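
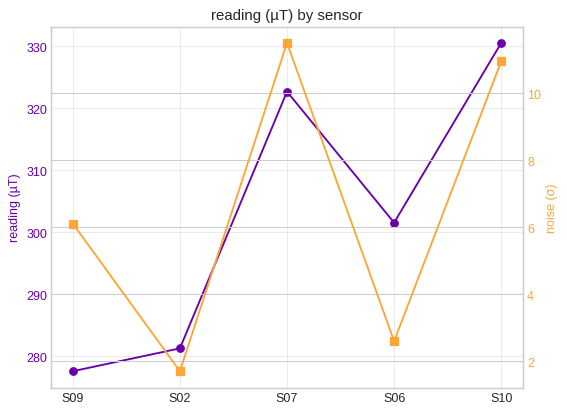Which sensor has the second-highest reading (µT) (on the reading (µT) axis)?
S07

Top 3 (on the reading (µT) axis): S10 ≈ 330, S07 ≈ 325, S06 ≈ 300.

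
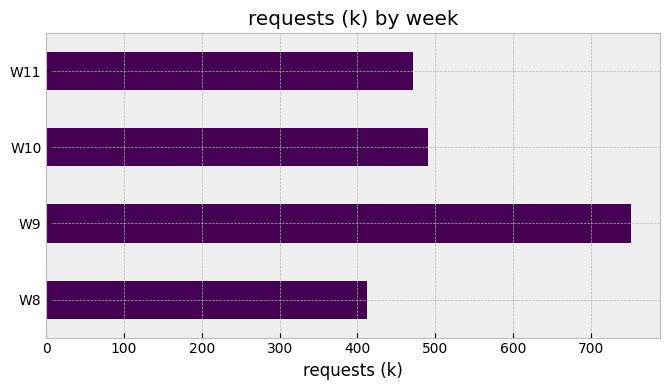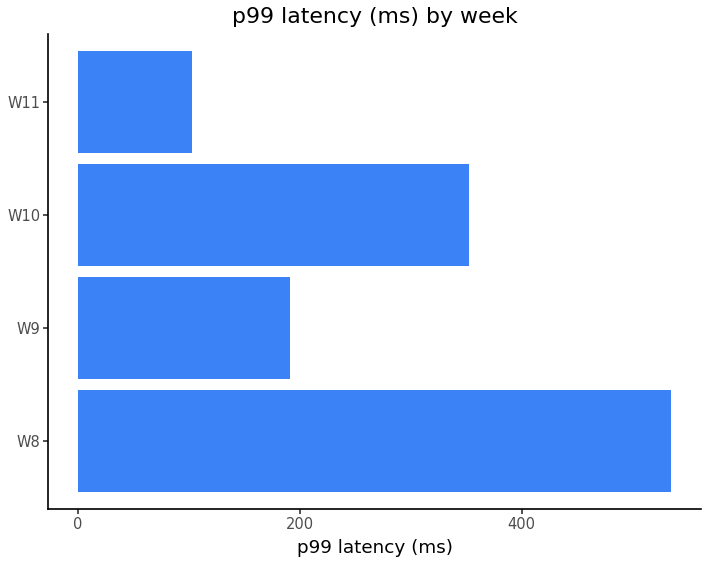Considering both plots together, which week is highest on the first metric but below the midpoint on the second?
W9

Chart 2 median p99 latency (ms) ≈ 250; below-median weeks: W9, W11. Among those, W9 has the highest requests (k) (≈ 800).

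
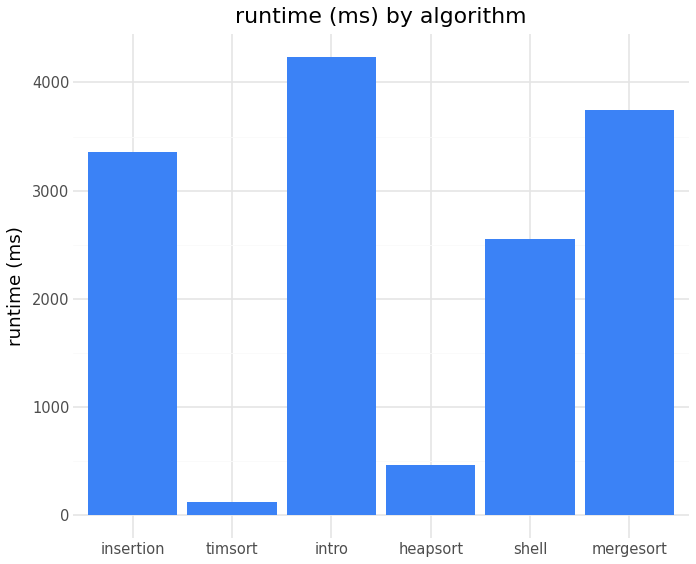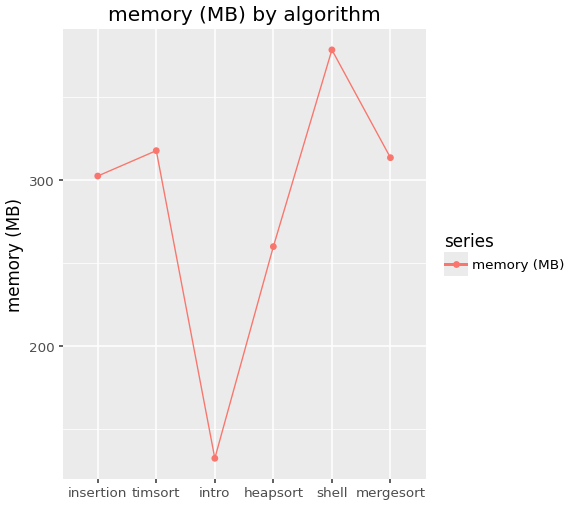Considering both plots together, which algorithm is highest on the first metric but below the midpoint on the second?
intro

Chart 2 median memory (MB) ≈ 300; below-median algorithms: insertion, intro, heapsort. Among those, intro has the highest runtime (ms) (≈ 4000).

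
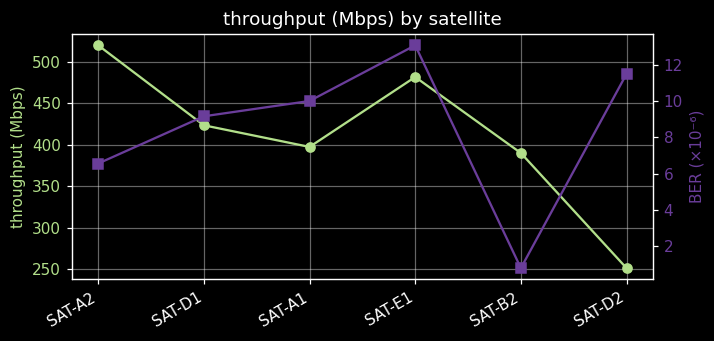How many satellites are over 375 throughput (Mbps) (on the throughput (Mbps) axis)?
5

Above 375: SAT-A2, SAT-D1, SAT-A1, SAT-E1, SAT-B2.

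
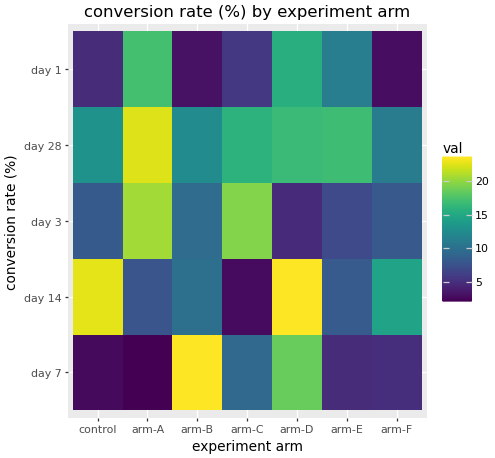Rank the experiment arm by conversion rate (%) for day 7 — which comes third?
Top 4 for day 7: arm-B ≈ 24, arm-D ≈ 18, arm-C ≈ 10, arm-F ≈ 4.

arm-C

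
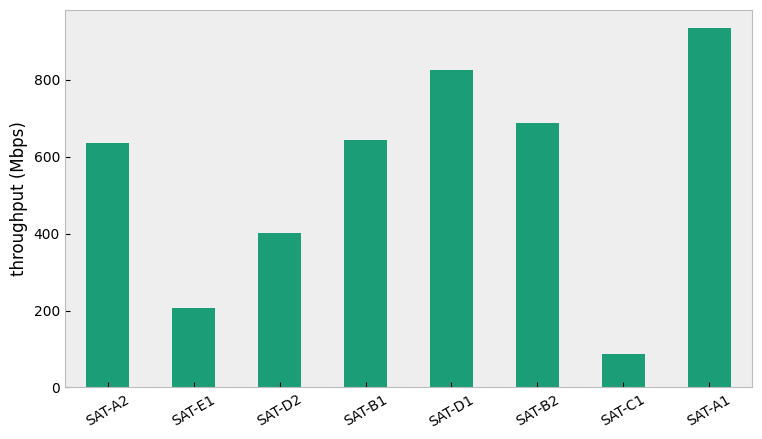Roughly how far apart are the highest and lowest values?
Max SAT-A1 ≈ 900, min SAT-C1 ≈ 100; range ≈ 800.

≈ 800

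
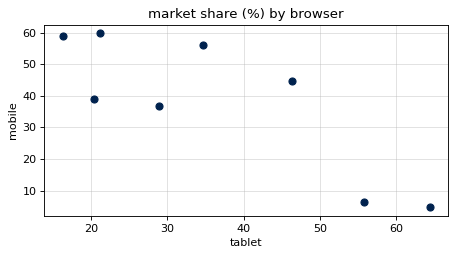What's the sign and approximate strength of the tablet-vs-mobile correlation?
negative, strong

Points are negatively correlated; strong (|r| ≈ 0.8).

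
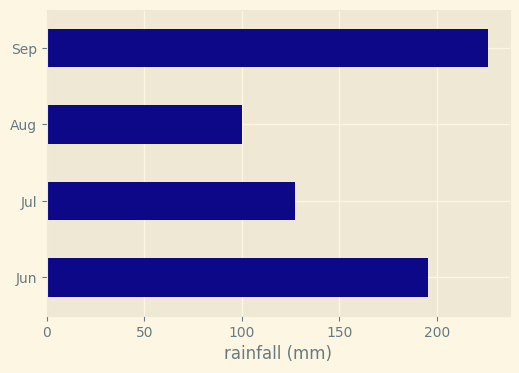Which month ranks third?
Jul

Top 4: Sep ≈ 220, Jun ≈ 200, Jul ≈ 120, Aug ≈ 100.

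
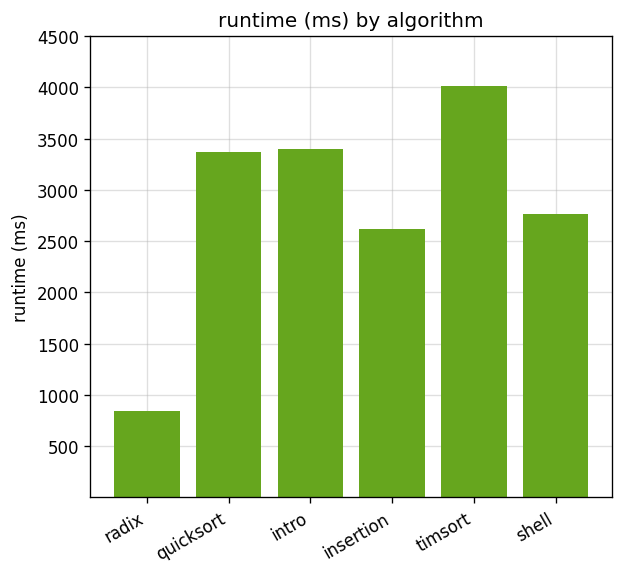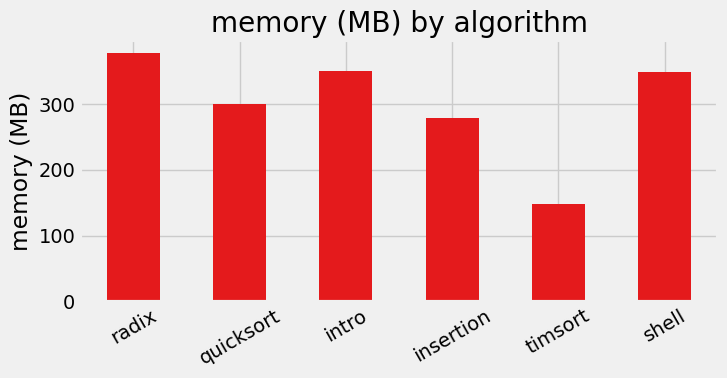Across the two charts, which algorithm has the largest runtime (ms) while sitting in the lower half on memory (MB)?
Chart 2 median memory (MB) ≈ 300; below-median algorithms: quicksort, insertion, timsort. Among those, timsort has the highest runtime (ms) (≈ 4000).

timsort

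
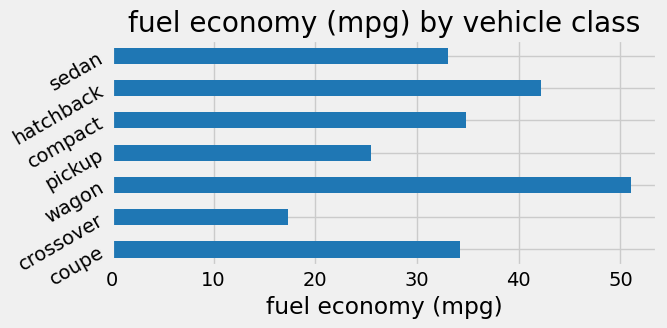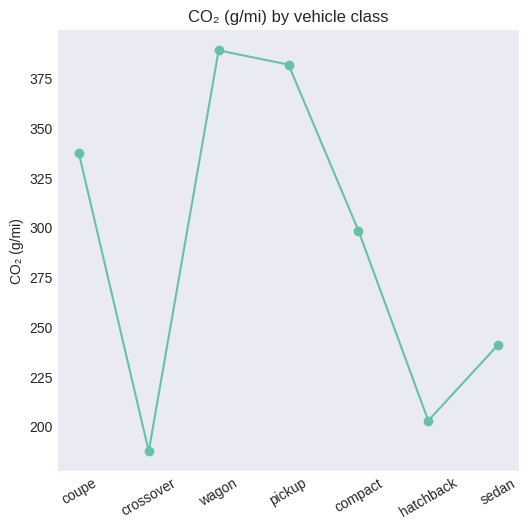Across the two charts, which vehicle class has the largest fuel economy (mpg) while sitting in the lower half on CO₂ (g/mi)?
hatchback

Chart 2 median CO₂ (g/mi) ≈ 300; below-median vehicle classes: crossover, hatchback, sedan. Among those, hatchback has the highest fuel economy (mpg) (≈ 40).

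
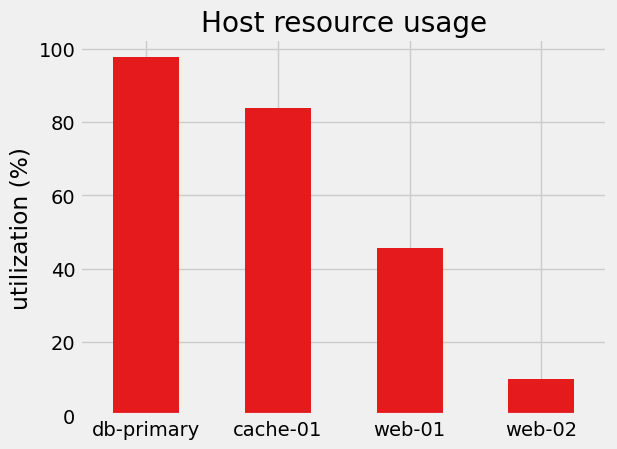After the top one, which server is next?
Top 3: db-primary ≈ 100, cache-01 ≈ 80, web-01 ≈ 50.

cache-01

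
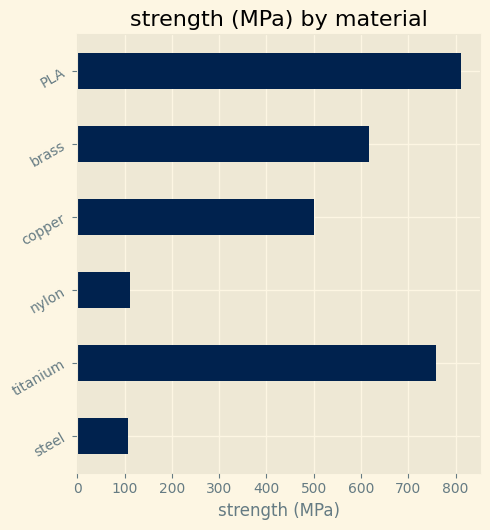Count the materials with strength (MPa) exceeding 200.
Above 200: titanium, copper, brass, PLA.

4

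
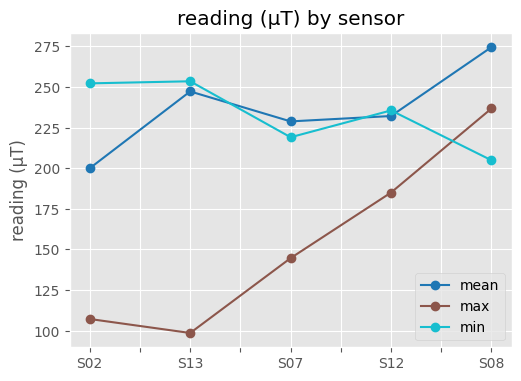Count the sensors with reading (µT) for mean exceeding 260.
Above 260: S08.

1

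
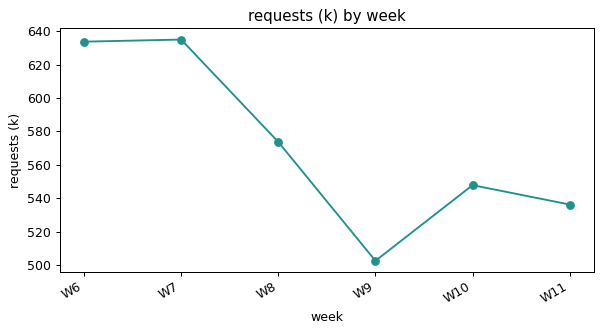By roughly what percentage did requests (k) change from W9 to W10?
W9 ≈ 500, W10 ≈ 540; (540 − 500) / 500 ≈ +8%.

≈ +8%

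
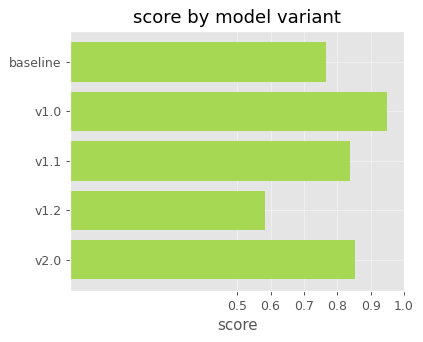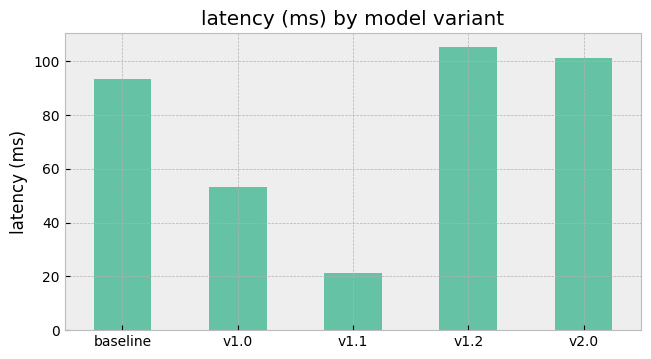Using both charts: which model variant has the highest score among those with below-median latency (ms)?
Chart 2 median latency (ms) ≈ 90; below-median model variants: v1.0, v1.1. Among those, v1.0 has the highest score (≈ 0.9).

v1.0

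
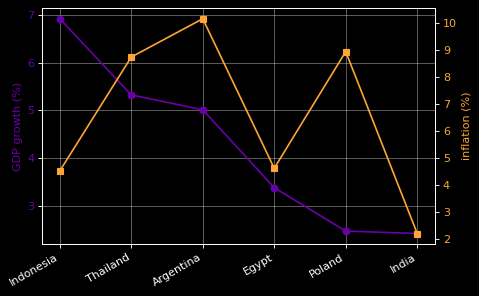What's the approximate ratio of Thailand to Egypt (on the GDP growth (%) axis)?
Thailand ≈ 5.5, Egypt ≈ 3.5; 5.5/3.5 ≈ 1.57.

≈ 1.57×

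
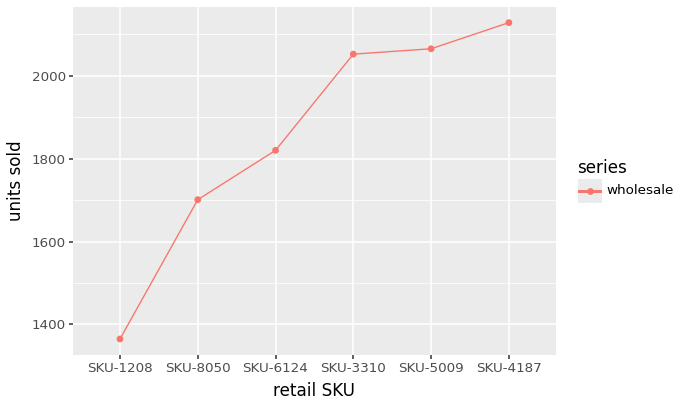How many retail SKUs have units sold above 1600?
5

Above 1600: SKU-8050, SKU-6124, SKU-3310, SKU-5009, SKU-4187.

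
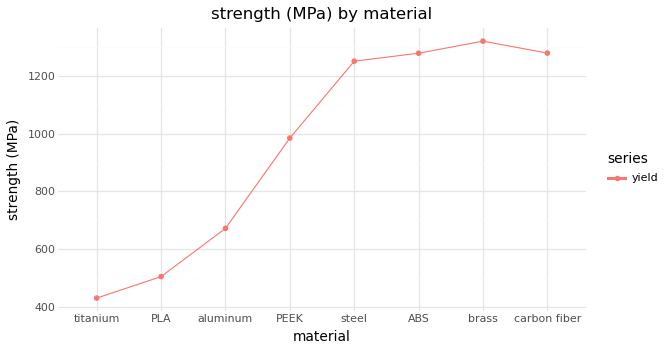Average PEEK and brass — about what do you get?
(1000 + 1300) / 2 ≈ 1150.

≈ 1150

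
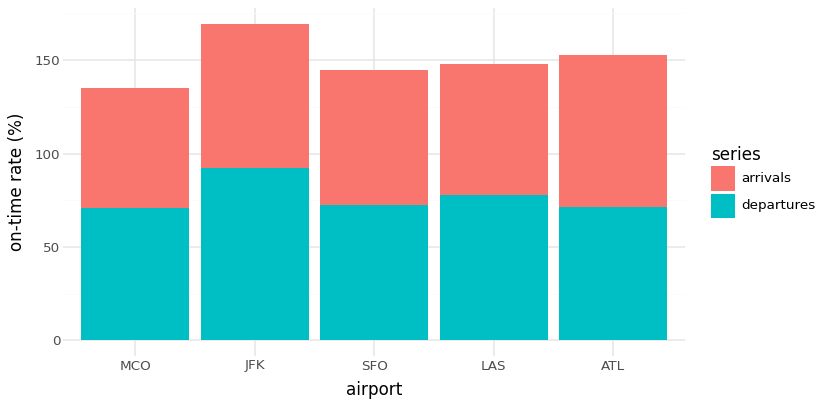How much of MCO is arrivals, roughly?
arrivals top ≈ 140, bottom ≈ 80; segment ≈ 60.

≈ 60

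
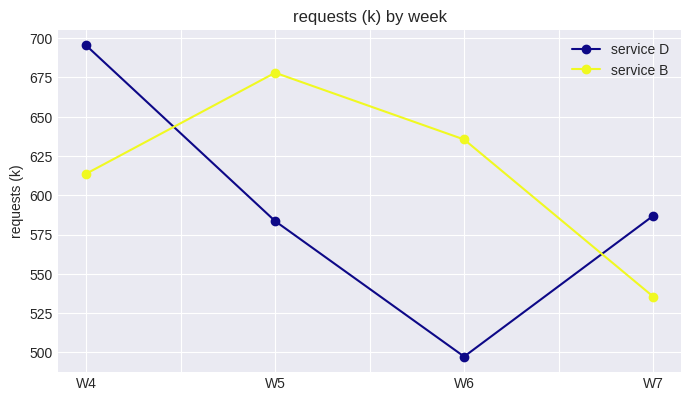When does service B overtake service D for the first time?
W5

W4: service B ≈ 620 vs service D ≈ 700 (not yet); W5: service B ≈ 680 vs service D ≈ 580 (first crossover).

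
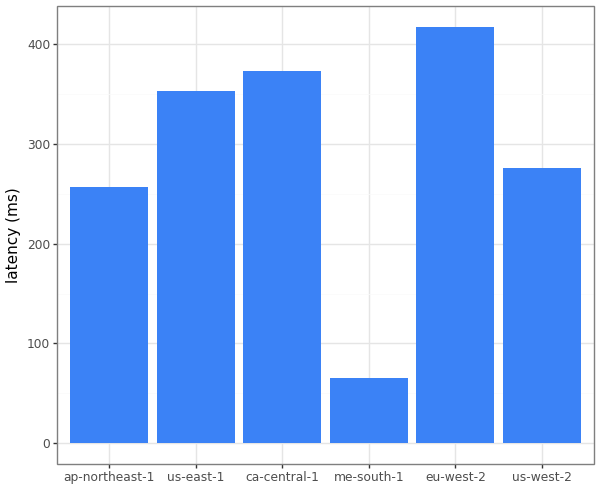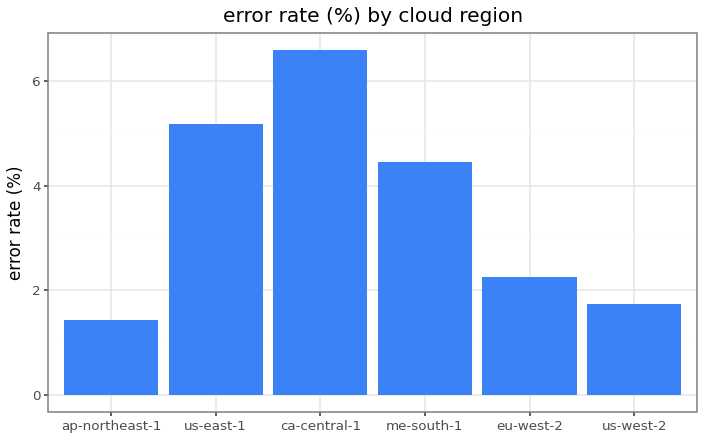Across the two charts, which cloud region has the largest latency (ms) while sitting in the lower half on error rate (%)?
Chart 2 median error rate (%) ≈ 3; below-median cloud regions: ap-northeast-1, eu-west-2, us-west-2. Among those, eu-west-2 has the highest latency (ms) (≈ 400).

eu-west-2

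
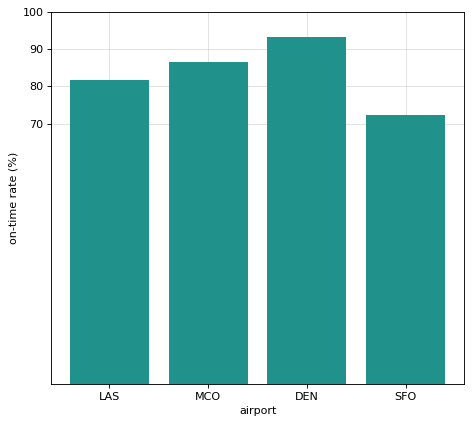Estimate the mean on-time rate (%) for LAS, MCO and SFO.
≈ 80

(80 + 90 + 70) / 3 ≈ 80.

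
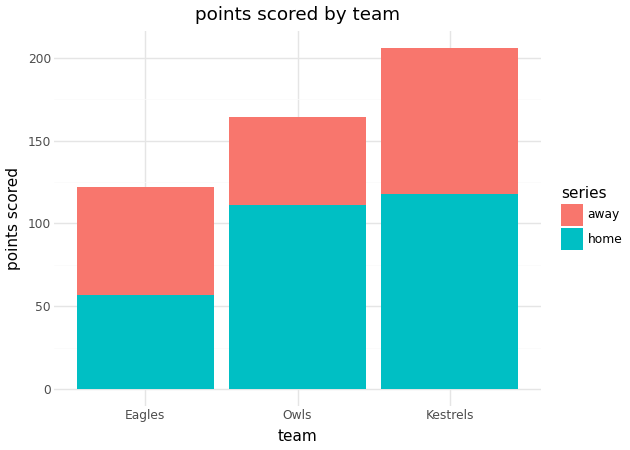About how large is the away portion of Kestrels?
away top ≈ 200, bottom ≈ 120; segment ≈ 80.

≈ 80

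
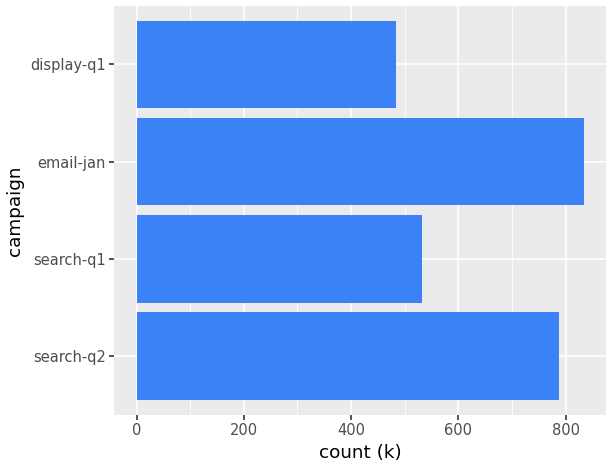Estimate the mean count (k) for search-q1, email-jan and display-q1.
(500 + 800 + 500) / 3 ≈ 600.

≈ 600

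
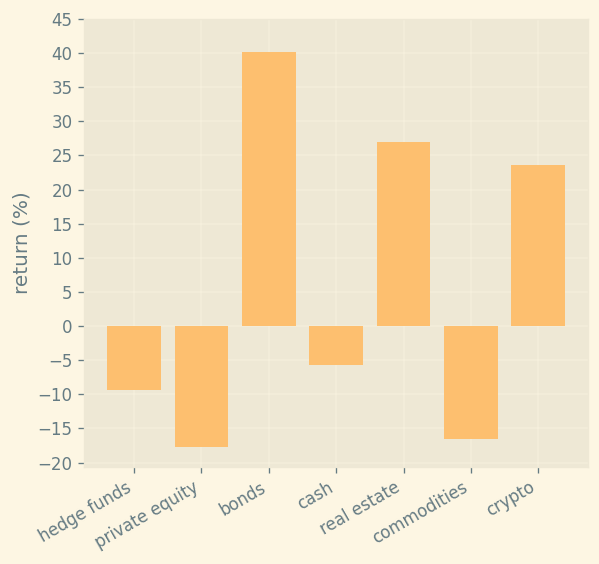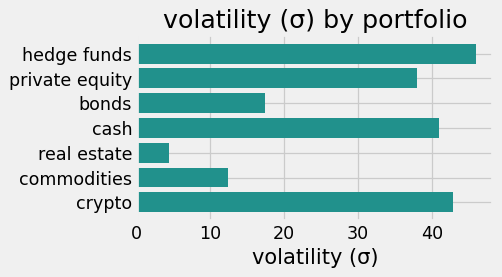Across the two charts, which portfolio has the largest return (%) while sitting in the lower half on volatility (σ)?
Chart 2 median volatility (σ) ≈ 40; below-median portfolios: bonds, real estate, commodities. Among those, bonds has the highest return (%) (≈ 40).

bonds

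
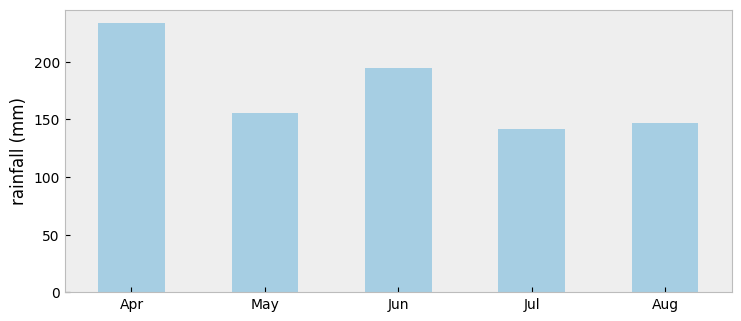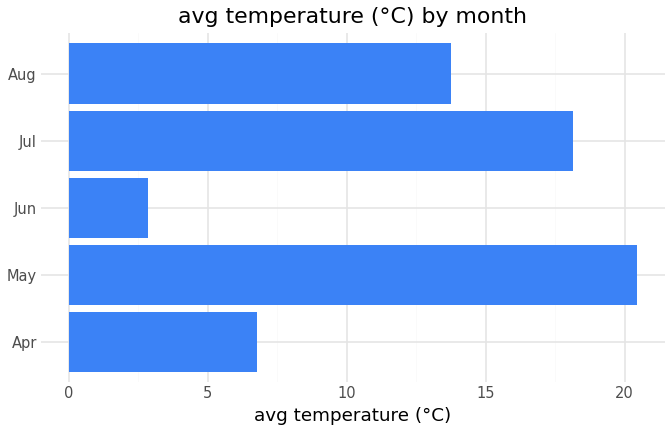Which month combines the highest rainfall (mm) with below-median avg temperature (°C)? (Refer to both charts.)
Apr

Chart 2 median avg temperature (°C) ≈ 14; below-median months: Apr, Jun. Among those, Apr has the highest rainfall (mm) (≈ 225).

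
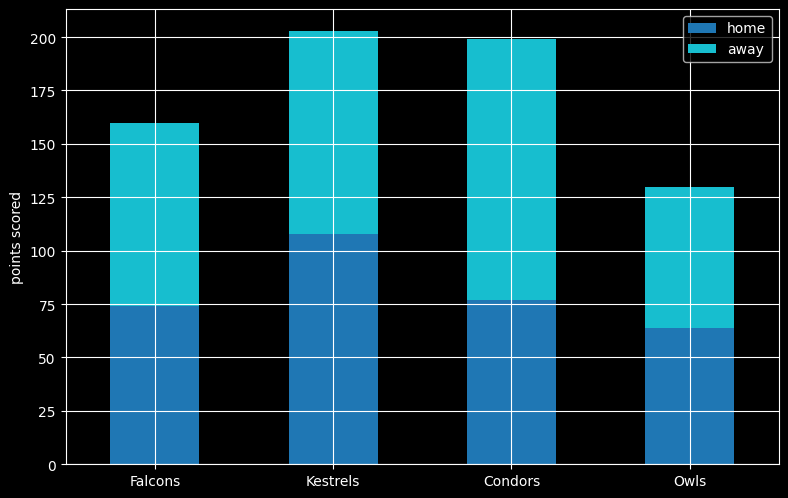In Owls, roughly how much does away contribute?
≈ 60

away top ≈ 120, bottom ≈ 60; segment ≈ 60.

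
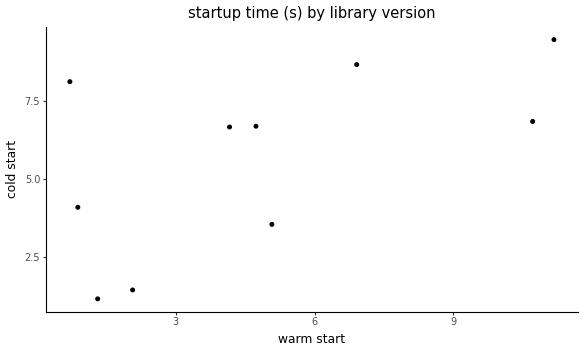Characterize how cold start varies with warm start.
positive, moderate

Points are positively correlated; moderate (|r| ≈ 0.6).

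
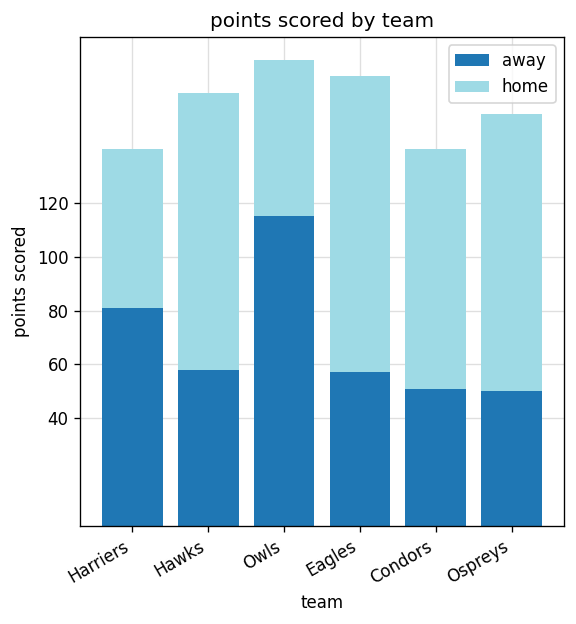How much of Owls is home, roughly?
≈ 60

home top ≈ 180, bottom ≈ 120; segment ≈ 60.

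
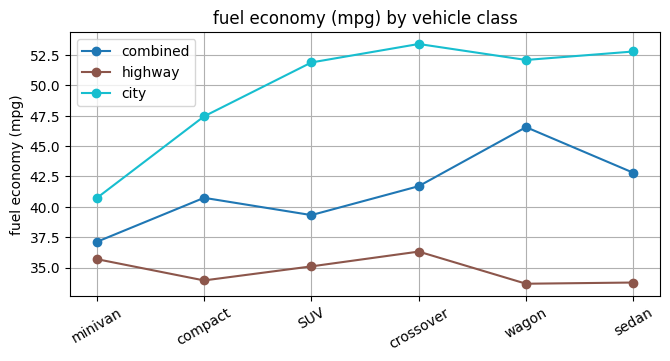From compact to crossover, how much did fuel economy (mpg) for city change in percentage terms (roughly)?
≈ +12.5%

compact ≈ 48, crossover ≈ 54; (54 − 48) / 48 ≈ +12.5%.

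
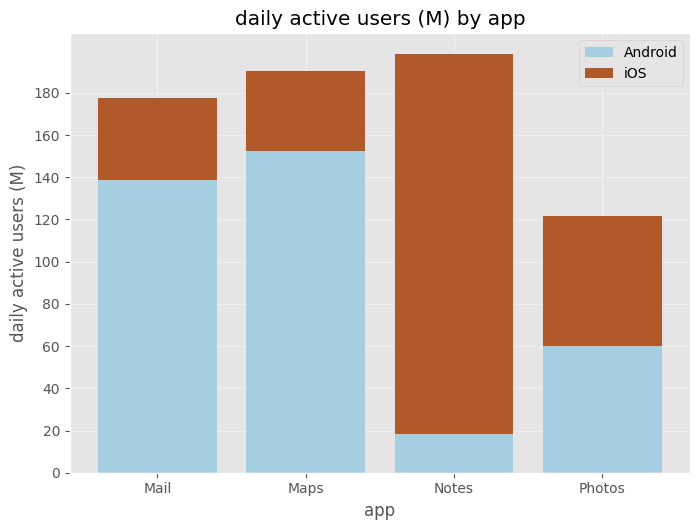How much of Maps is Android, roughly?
≈ 160

Android top ≈ 160, bottom ≈ 0; segment ≈ 160.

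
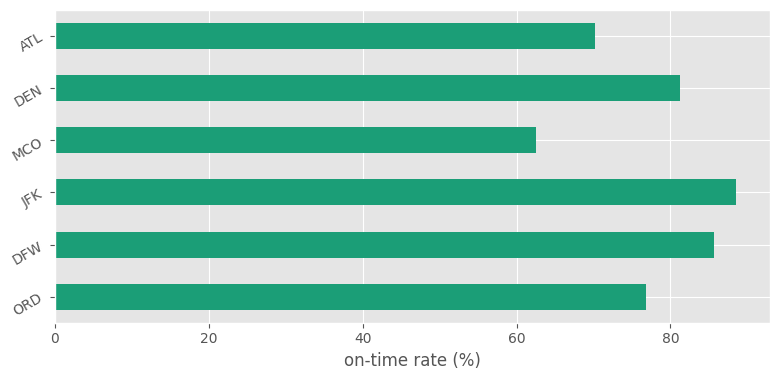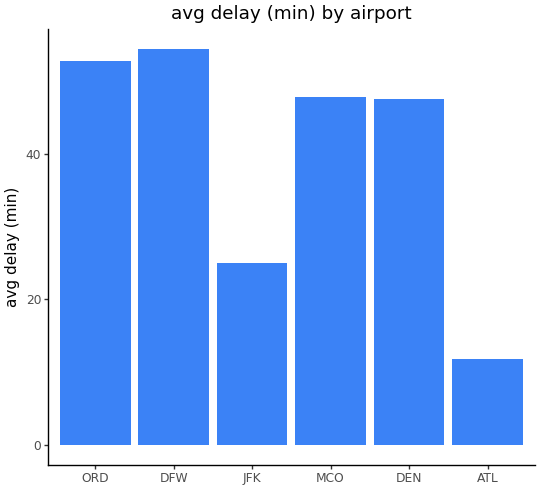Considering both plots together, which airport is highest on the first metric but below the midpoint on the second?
Chart 2 median avg delay (min) ≈ 50; below-median airports: JFK, DEN, ATL. Among those, JFK has the highest on-time rate (%) (≈ 90).

JFK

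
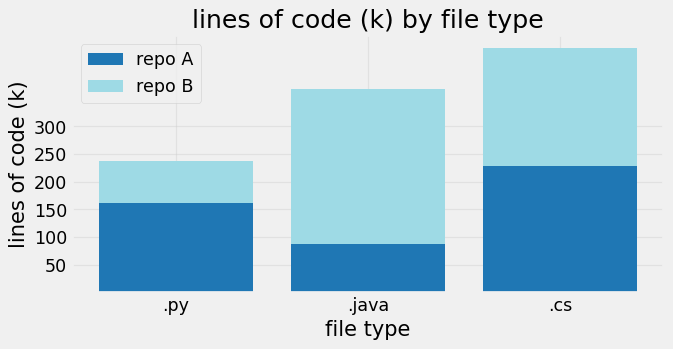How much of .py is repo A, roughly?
repo A top ≈ 150, bottom ≈ 0; segment ≈ 150.

≈ 150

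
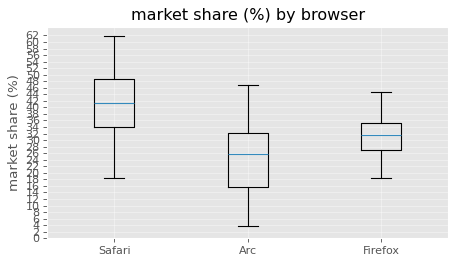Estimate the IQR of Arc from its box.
Q3 ≈ 32, Q1 ≈ 16; IQR ≈ 16.

≈ 16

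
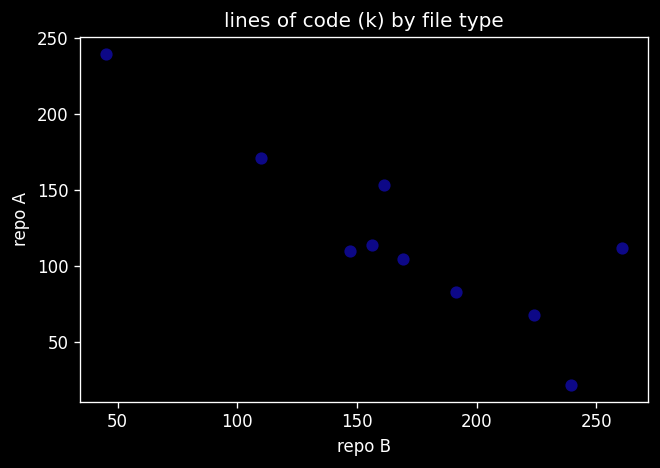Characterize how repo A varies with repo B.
negative, strong

Points are negatively correlated; strong (|r| ≈ 0.9).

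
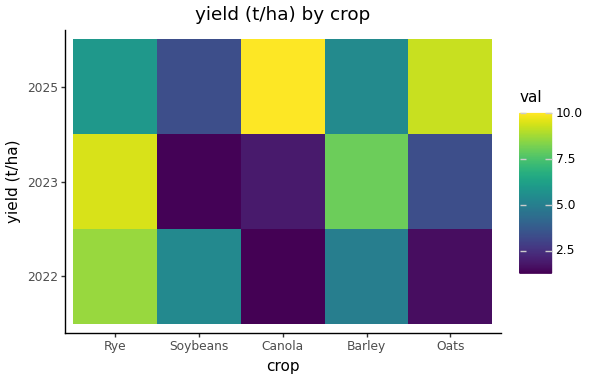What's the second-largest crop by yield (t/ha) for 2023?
Barley

Top 3 for 2023: Rye ≈ 9, Barley ≈ 8, Oats ≈ 3.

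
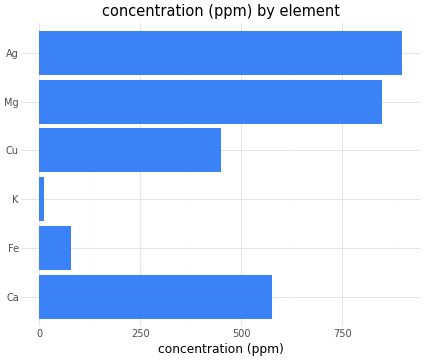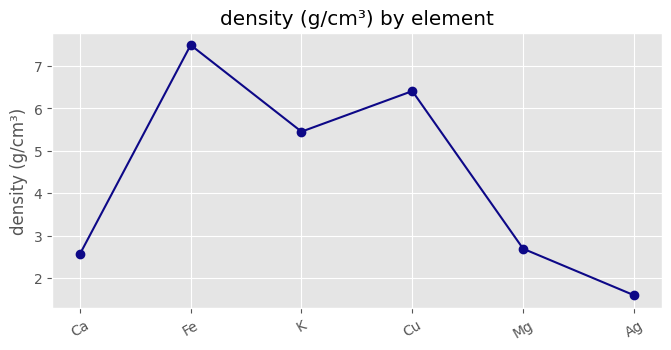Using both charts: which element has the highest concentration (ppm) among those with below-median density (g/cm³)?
Ag

Chart 2 median density (g/cm³) ≈ 4; below-median elements: Ca, Mg, Ag. Among those, Ag has the highest concentration (ppm) (≈ 900).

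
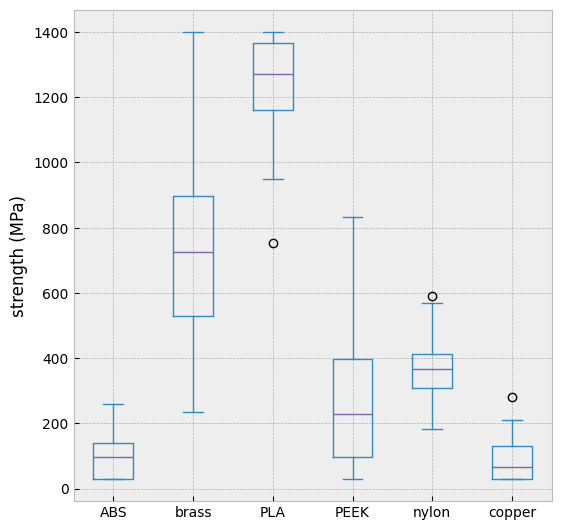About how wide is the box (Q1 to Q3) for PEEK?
≈ 300

Q3 ≈ 400, Q1 ≈ 100; IQR ≈ 300.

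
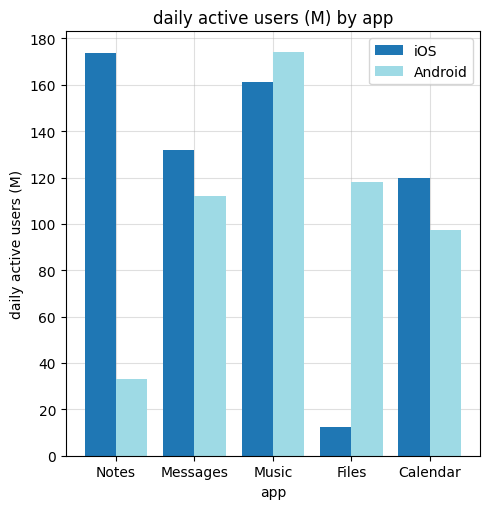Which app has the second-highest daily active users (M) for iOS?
Top 3 for iOS: Notes ≈ 180, Music ≈ 160, Messages ≈ 140.

Music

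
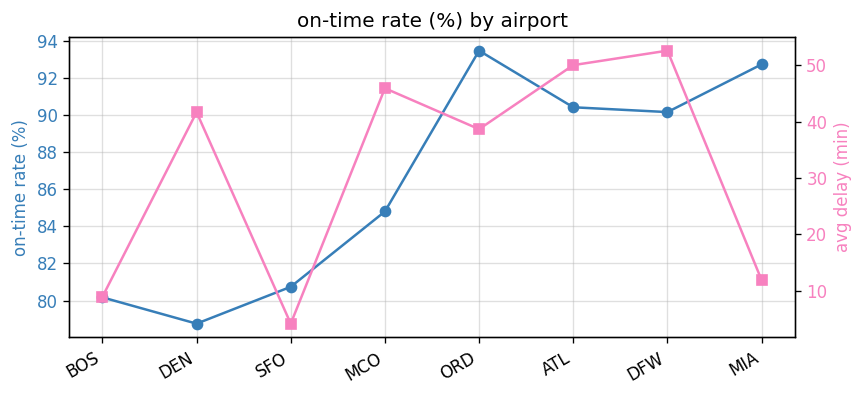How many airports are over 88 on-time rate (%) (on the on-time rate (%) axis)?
4

Above 88: ORD, ATL, DFW, MIA.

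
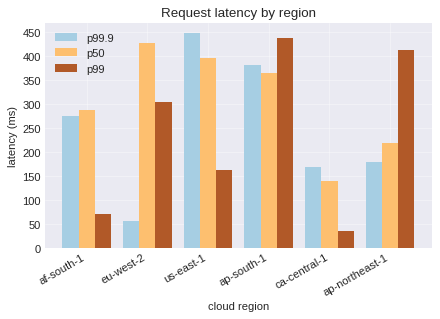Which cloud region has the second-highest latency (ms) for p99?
ap-northeast-1

Top 3 for p99: ap-south-1 ≈ 450, ap-northeast-1 ≈ 400, eu-west-2 ≈ 300.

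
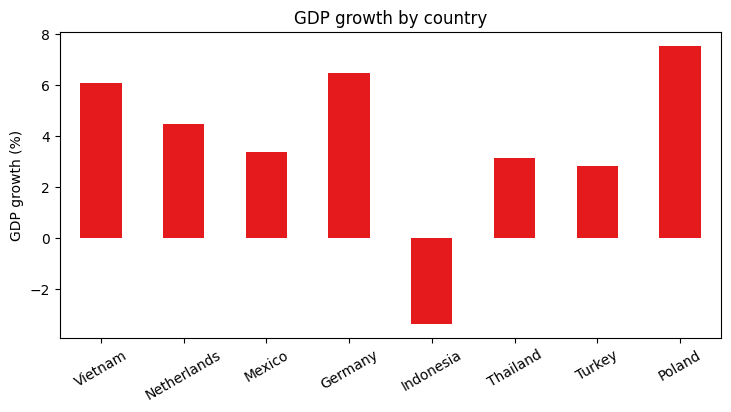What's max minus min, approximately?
≈ 11

Max Poland ≈ 8, min Indonesia ≈ -3; range ≈ 11.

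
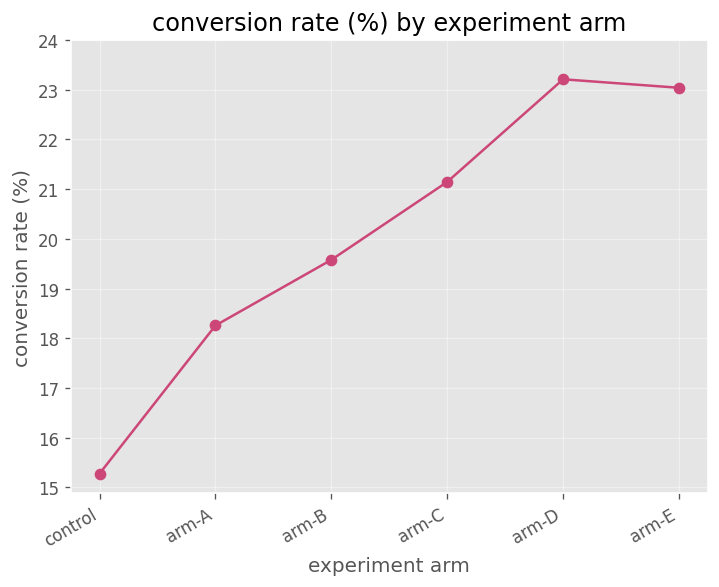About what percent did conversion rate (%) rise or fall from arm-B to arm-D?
≈ +15%

arm-B ≈ 20, arm-D ≈ 23; (23 − 20) / 20 ≈ +15%.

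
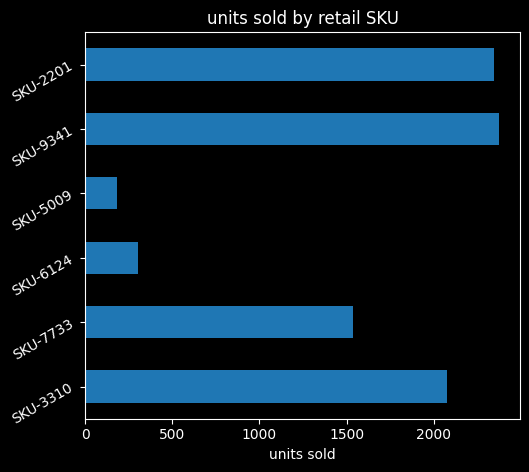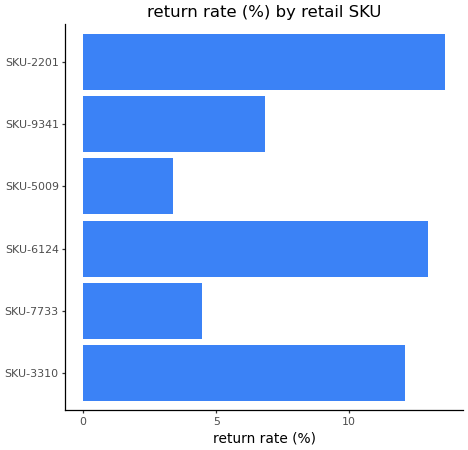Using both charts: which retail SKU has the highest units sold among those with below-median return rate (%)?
Chart 2 median return rate (%) ≈ 10; below-median retail SKUs: SKU-7733, SKU-5009, SKU-9341. Among those, SKU-9341 has the highest units sold (≈ 2500).

SKU-9341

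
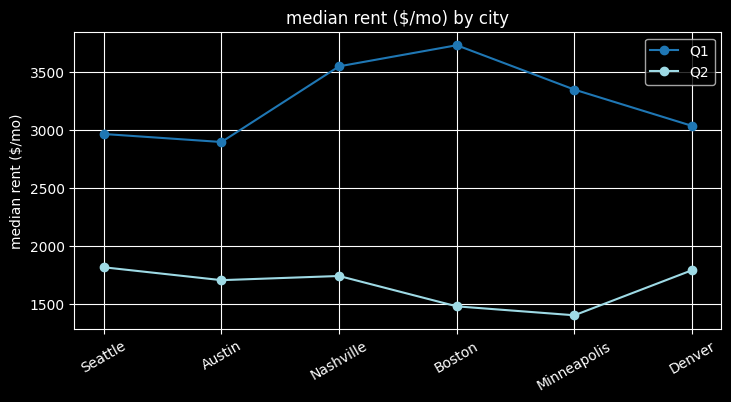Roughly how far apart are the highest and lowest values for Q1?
≈ 1000

Max Boston ≈ 3800, min Austin ≈ 2800; range ≈ 1000.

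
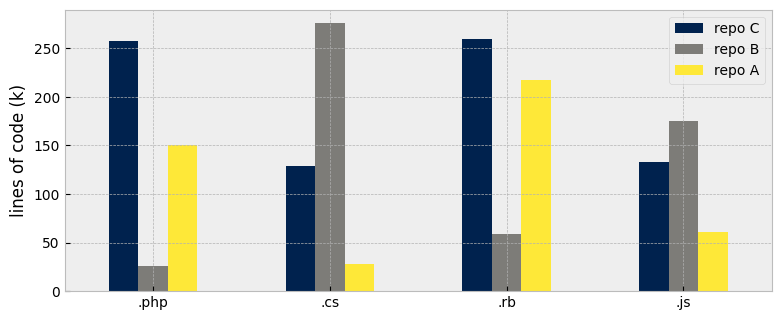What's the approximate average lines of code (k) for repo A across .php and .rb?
(150 + 225) / 2 ≈ 188.

≈ 188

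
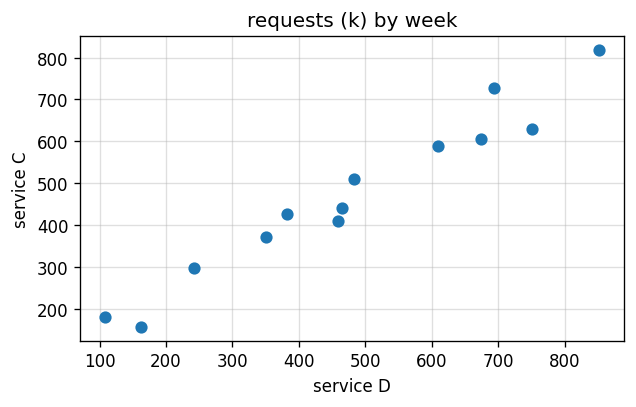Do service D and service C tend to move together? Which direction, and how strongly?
Points are positively correlated; strong (|r| ≈ 1.0).

positive, strong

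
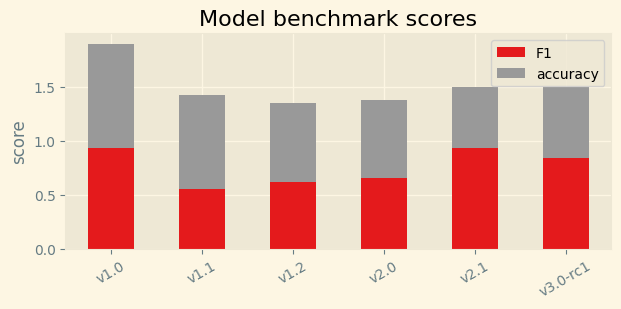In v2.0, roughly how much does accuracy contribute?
≈ 0.8

accuracy top ≈ 1.4, bottom ≈ 0.6; segment ≈ 0.8.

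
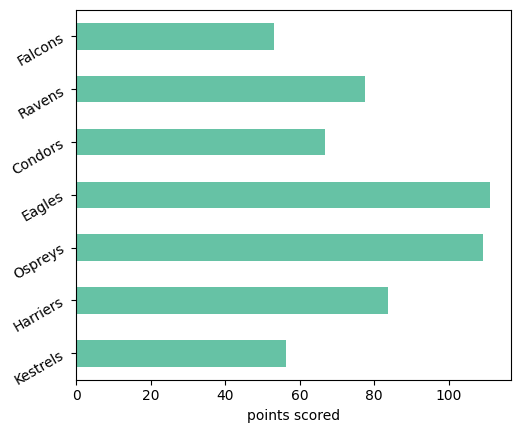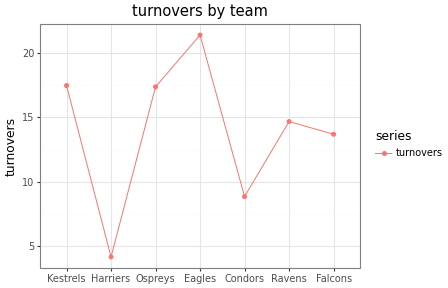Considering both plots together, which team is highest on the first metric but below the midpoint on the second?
Harriers

Chart 2 median turnovers ≈ 14; below-median teams: Harriers, Condors, Falcons. Among those, Harriers has the highest points scored (≈ 80).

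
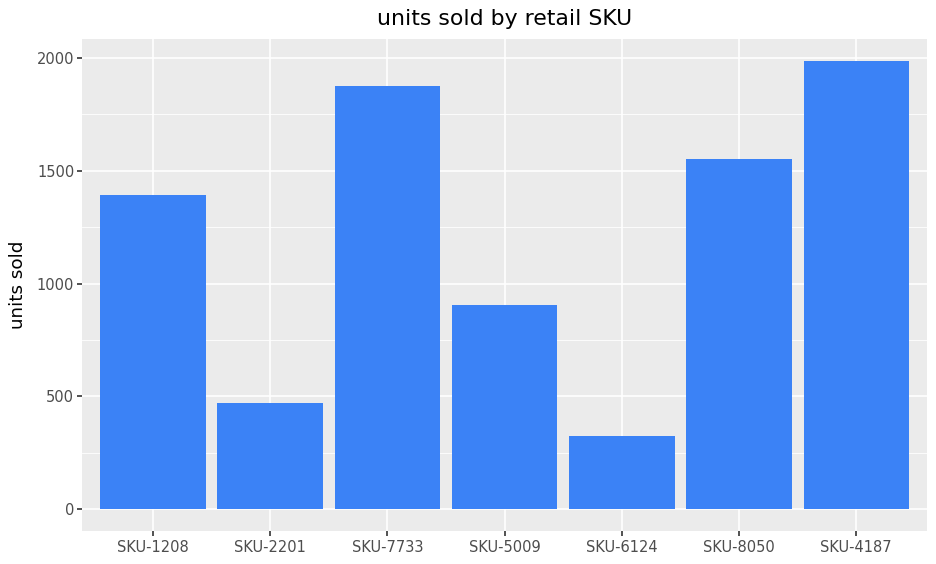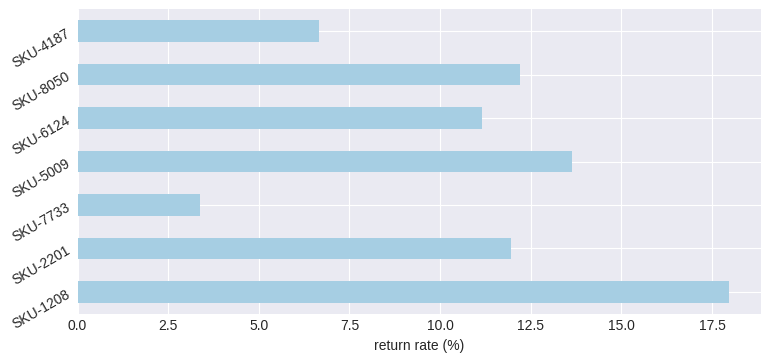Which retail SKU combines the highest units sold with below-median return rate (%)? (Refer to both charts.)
Chart 2 median return rate (%) ≈ 12; below-median retail SKUs: SKU-7733, SKU-6124, SKU-4187. Among those, SKU-4187 has the highest units sold (≈ 2000).

SKU-4187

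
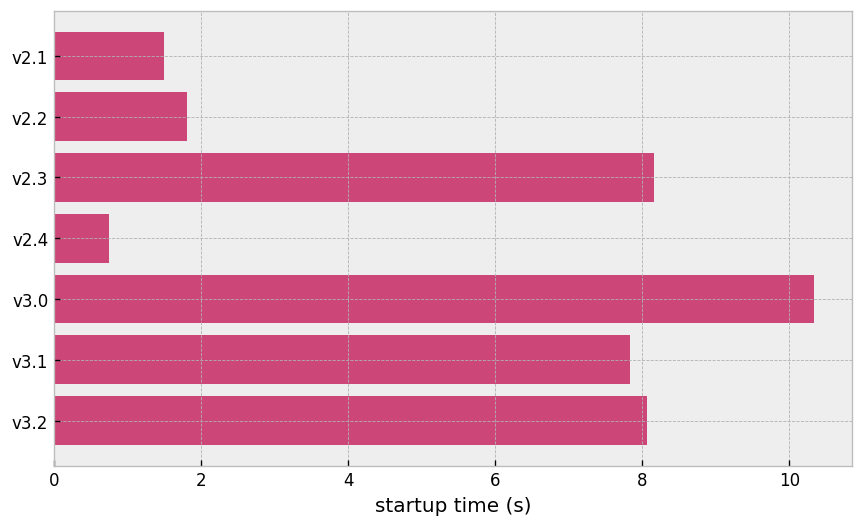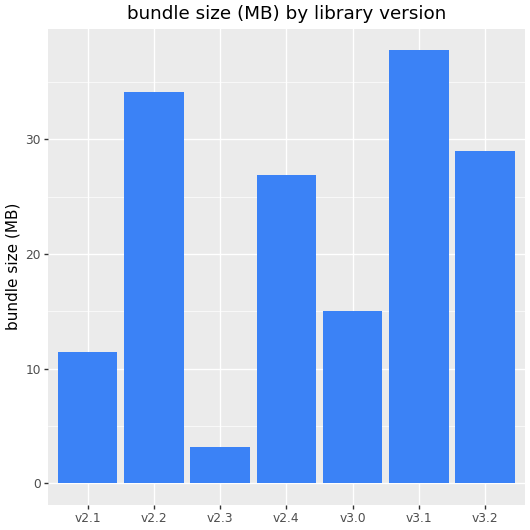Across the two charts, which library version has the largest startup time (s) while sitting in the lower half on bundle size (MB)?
Chart 2 median bundle size (MB) ≈ 25; below-median library versions: v2.1, v2.3, v3.0. Among those, v3.0 has the highest startup time (s) (≈ 10).

v3.0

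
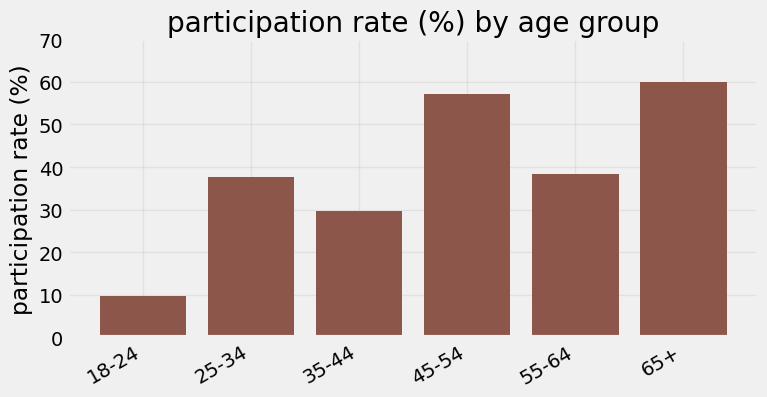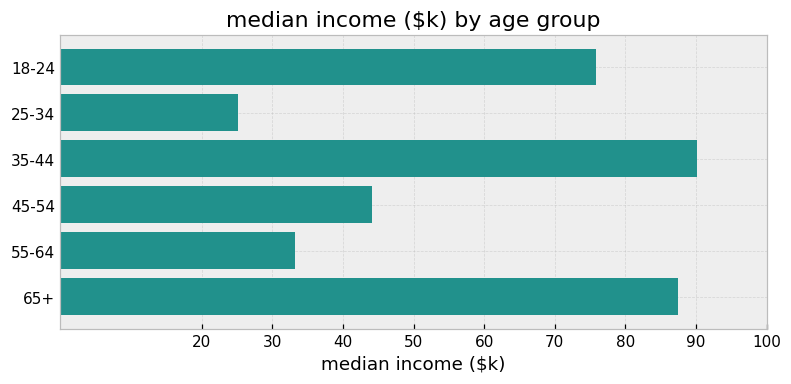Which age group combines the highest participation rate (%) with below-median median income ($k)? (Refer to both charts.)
45-54

Chart 2 median median income ($k) ≈ 60; below-median age groups: 25-34, 45-54, 55-64. Among those, 45-54 has the highest participation rate (%) (≈ 60).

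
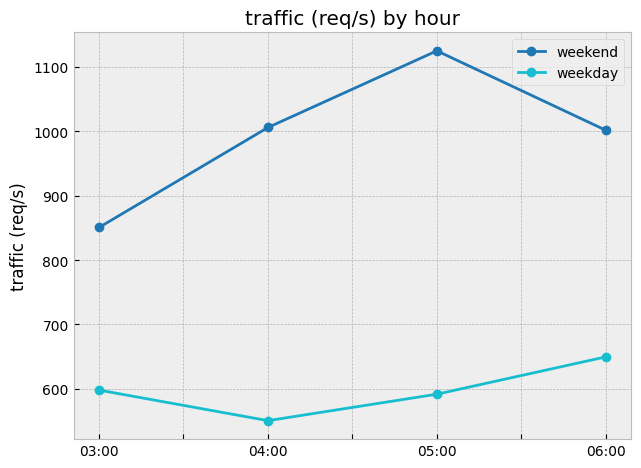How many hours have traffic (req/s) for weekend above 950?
Above 950: 04:00, 05:00, 06:00.

3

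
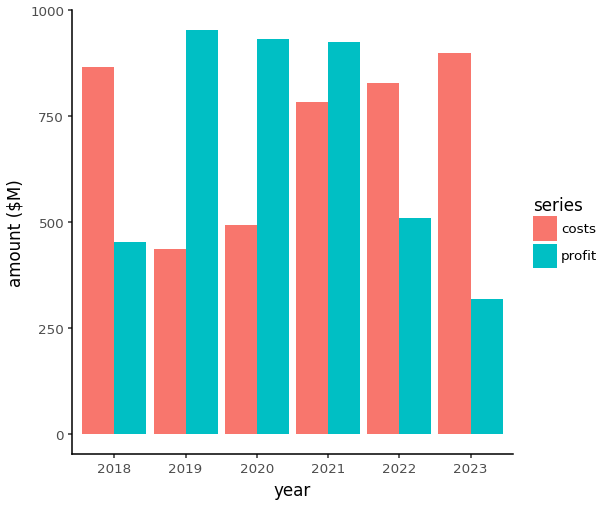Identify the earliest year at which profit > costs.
2019

2018: profit ≈ 500 vs costs ≈ 900 (not yet); 2019: profit ≈ 1000 vs costs ≈ 400 (first crossover).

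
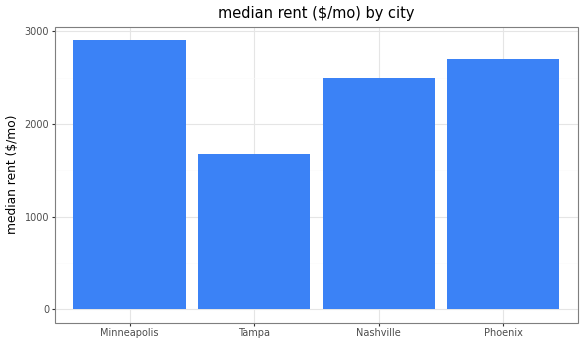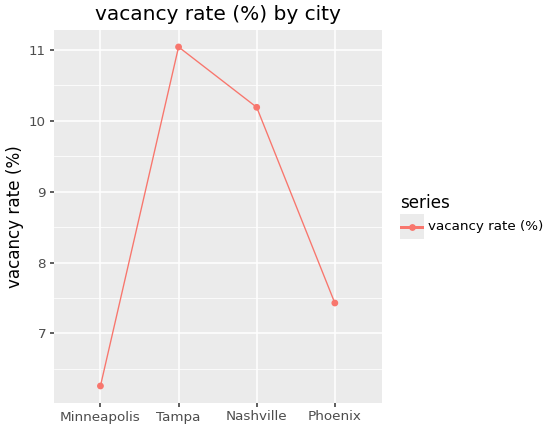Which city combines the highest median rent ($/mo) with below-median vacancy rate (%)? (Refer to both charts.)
Minneapolis

Chart 2 median vacancy rate (%) ≈ 8; below-median cities: Minneapolis, Phoenix. Among those, Minneapolis has the highest median rent ($/mo) (≈ 3000).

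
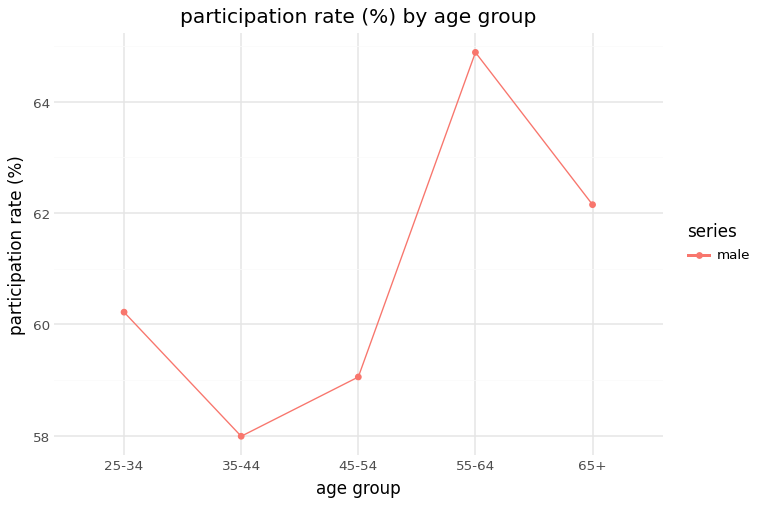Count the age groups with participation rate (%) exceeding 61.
Above 61: 55-64, 65+.

2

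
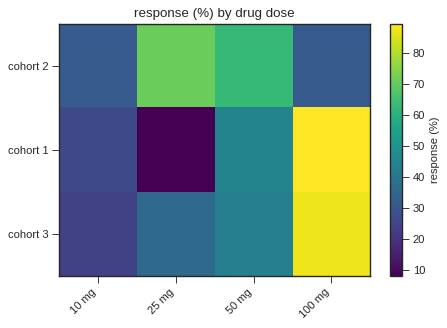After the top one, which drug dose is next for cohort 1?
Top 3 for cohort 1: 100 mg ≈ 90, 50 mg ≈ 40, 10 mg ≈ 30.

50 mg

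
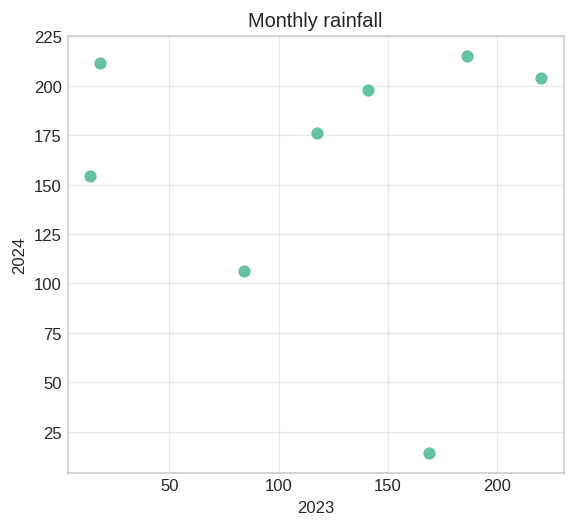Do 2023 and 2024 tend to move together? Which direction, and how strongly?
Points are roughly uncorrelated; weak (|r| ≈ 0.0).

no clear correlation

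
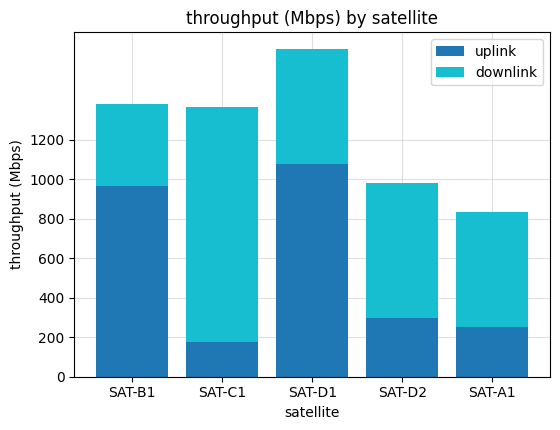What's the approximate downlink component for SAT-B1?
downlink top ≈ 1400, bottom ≈ 1000; segment ≈ 400.

≈ 400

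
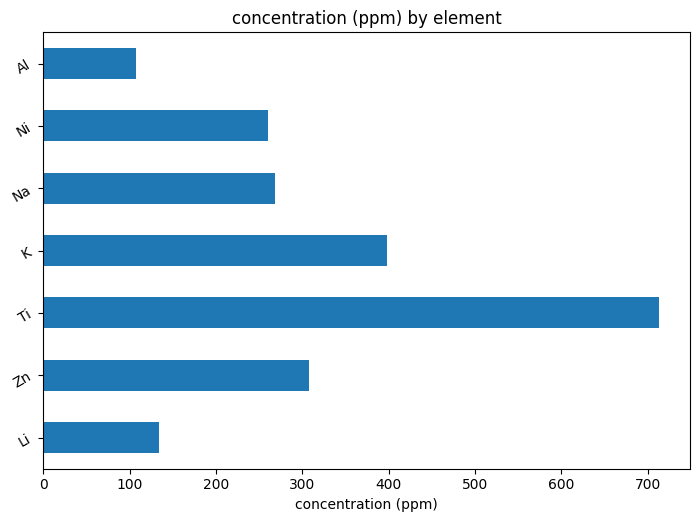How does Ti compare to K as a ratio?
Ti ≈ 700, K ≈ 400; 700/400 ≈ 1.75.

≈ 1.75×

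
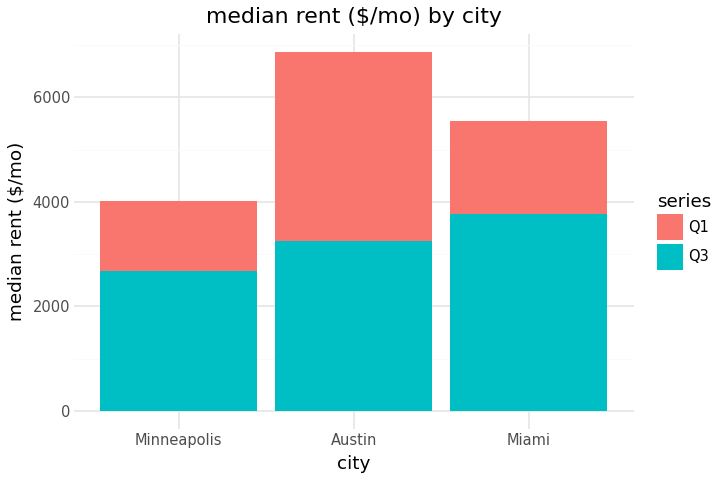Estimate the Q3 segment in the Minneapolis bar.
≈ 3000

Q3 top ≈ 3000, bottom ≈ 0; segment ≈ 3000.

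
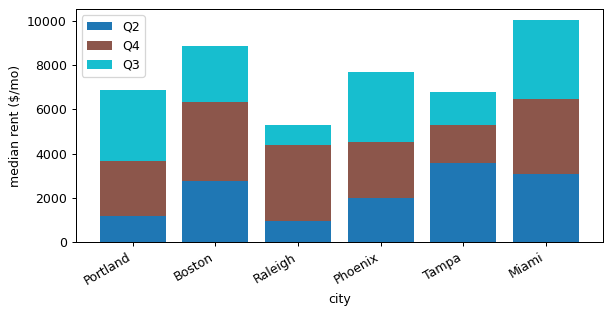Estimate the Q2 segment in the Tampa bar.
Q2 top ≈ 4000, bottom ≈ 0; segment ≈ 4000.

≈ 4000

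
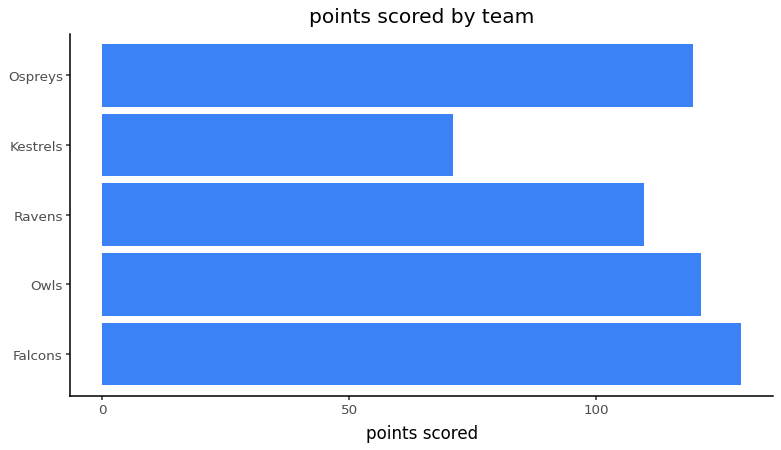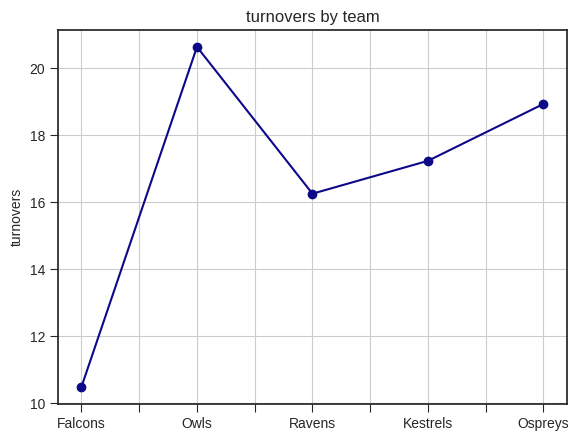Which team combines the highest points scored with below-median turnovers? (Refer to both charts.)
Falcons

Chart 2 median turnovers ≈ 18; below-median teams: Falcons, Ravens. Among those, Falcons has the highest points scored (≈ 120).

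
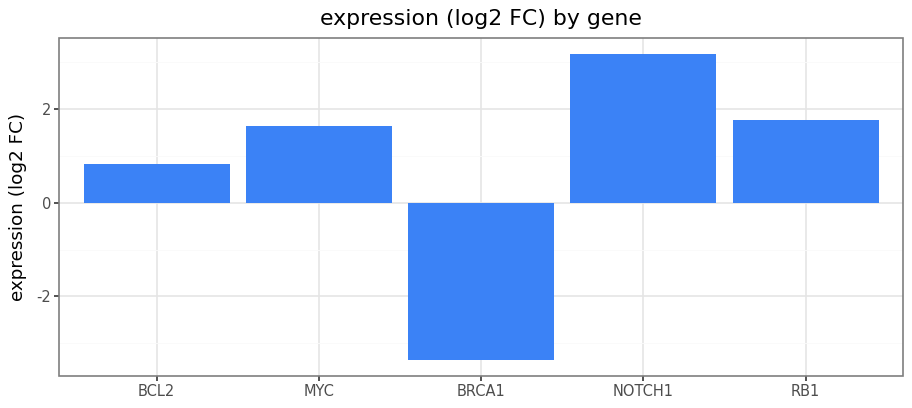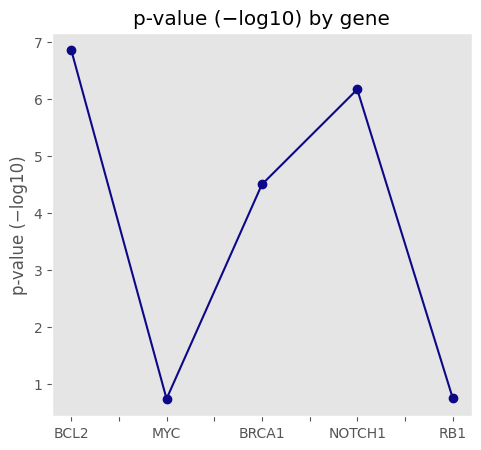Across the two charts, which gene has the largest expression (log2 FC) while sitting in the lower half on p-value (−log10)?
Chart 2 median p-value (−log10) ≈ 5; below-median genes: MYC, RB1. Among those, RB1 has the highest expression (log2 FC) (≈ 2).

RB1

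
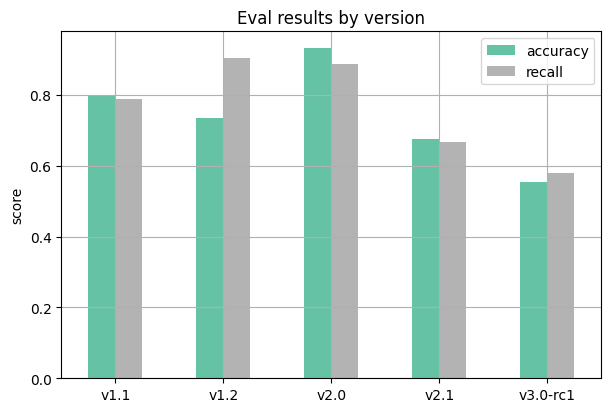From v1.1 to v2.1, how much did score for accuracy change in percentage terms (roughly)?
v1.1 ≈ 0.8, v2.1 ≈ 0.7; (0.7 − 0.8) / 0.8 ≈ -12.5%.

≈ -12.5%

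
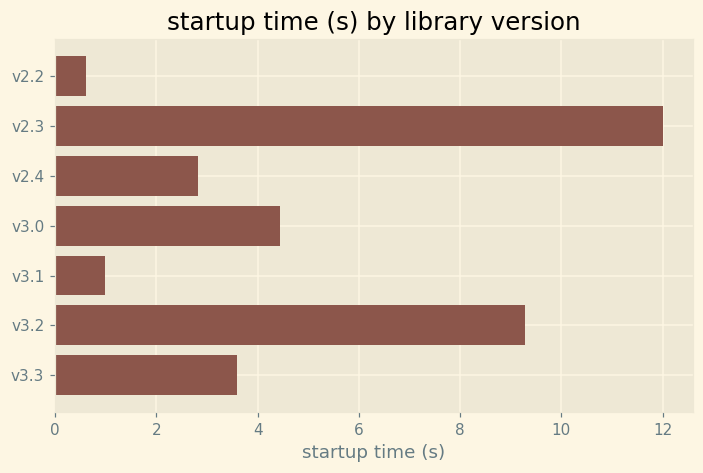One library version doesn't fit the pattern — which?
v2.3

v2.3 ≈ 12; the rest sit between ≈ 1 and ≈ 9.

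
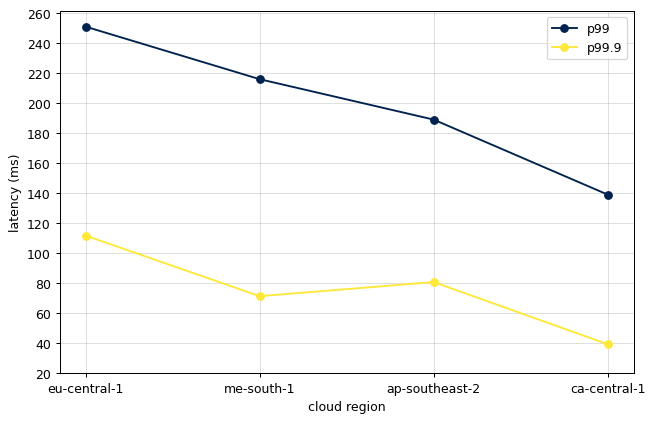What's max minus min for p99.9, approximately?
≈ 80

Max eu-central-1 ≈ 120, min ca-central-1 ≈ 40; range ≈ 80.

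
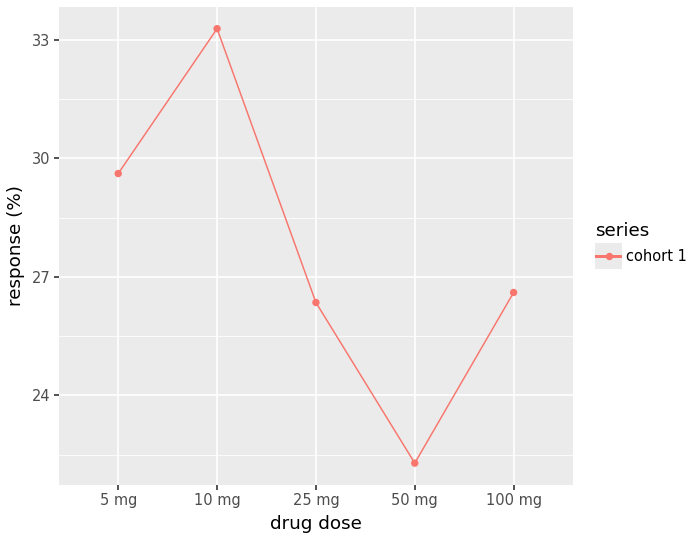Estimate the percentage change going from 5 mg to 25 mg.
5 mg ≈ 30, 25 mg ≈ 26; (26 − 30) / 30 ≈ -13.3%.

≈ -13.3%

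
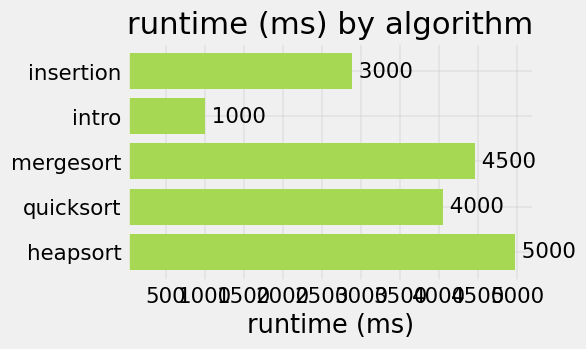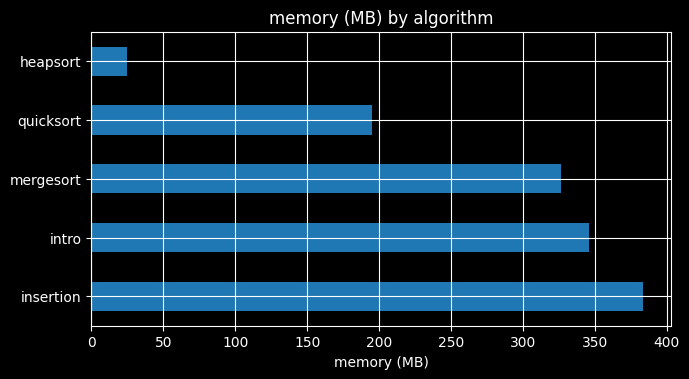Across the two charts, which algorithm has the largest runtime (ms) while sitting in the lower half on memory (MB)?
Chart 2 median memory (MB) ≈ 350; below-median algorithms: quicksort, heapsort. Among those, heapsort has the highest runtime (ms) (≈ 5000).

heapsort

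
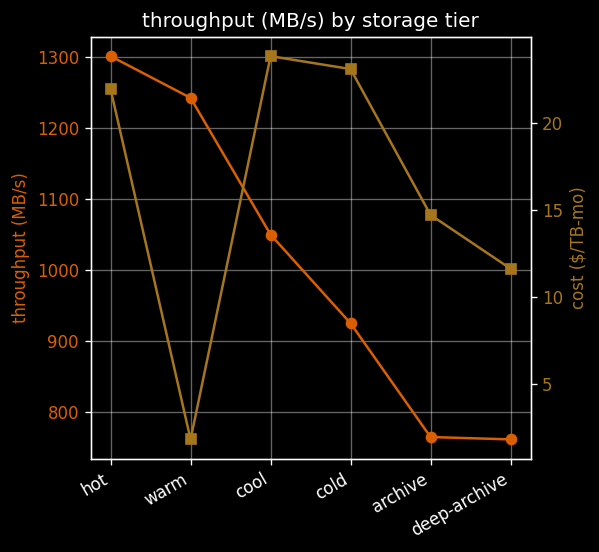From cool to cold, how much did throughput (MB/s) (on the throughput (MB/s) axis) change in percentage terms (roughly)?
≈ -14.3%

cool ≈ 1050, cold ≈ 900; (900 − 1050) / 1050 ≈ -14.3%.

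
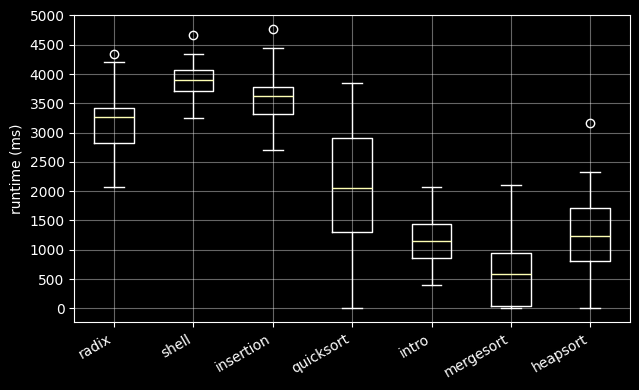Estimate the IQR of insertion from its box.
≈ 500

Q3 ≈ 4000, Q1 ≈ 3500; IQR ≈ 500.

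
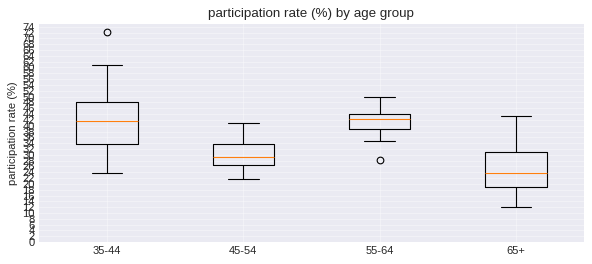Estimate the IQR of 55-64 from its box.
≈ 6

Q3 ≈ 44, Q1 ≈ 38; IQR ≈ 6.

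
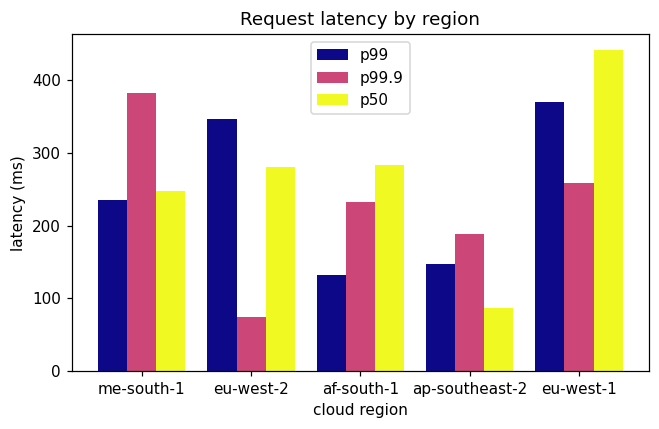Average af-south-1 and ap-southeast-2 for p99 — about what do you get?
≈ 150

(150 + 150) / 2 ≈ 150.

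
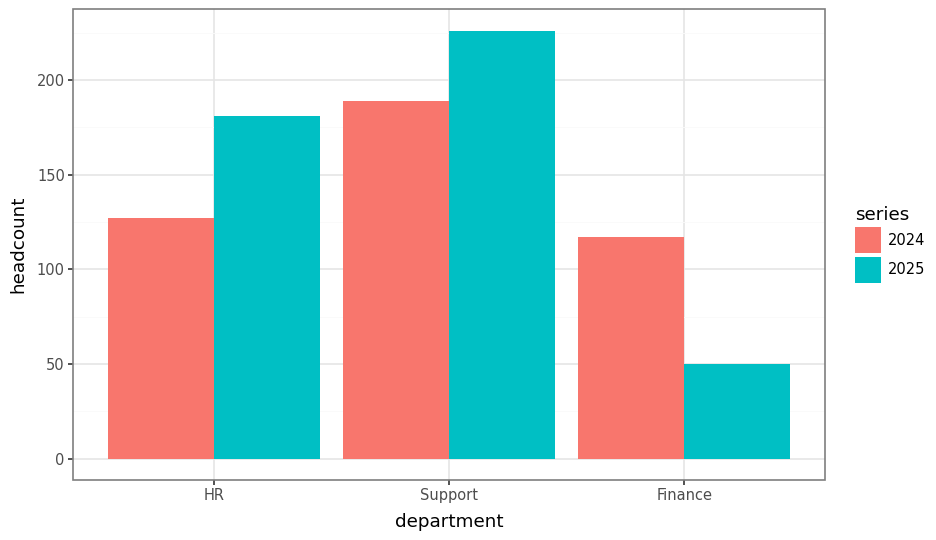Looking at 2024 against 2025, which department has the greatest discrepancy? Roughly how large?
Finance: 2024 ≈ 120, 2025 ≈ 40 → gap ≈ 80. Next-largest (HR) is only ≈ 60.

Finance, ≈ 80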